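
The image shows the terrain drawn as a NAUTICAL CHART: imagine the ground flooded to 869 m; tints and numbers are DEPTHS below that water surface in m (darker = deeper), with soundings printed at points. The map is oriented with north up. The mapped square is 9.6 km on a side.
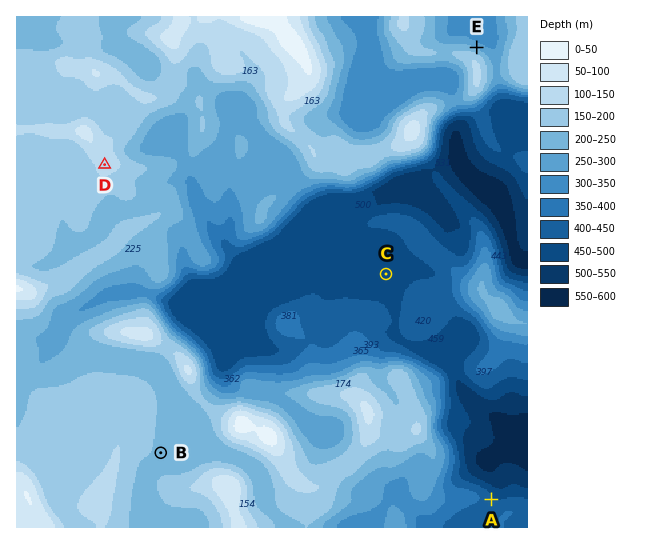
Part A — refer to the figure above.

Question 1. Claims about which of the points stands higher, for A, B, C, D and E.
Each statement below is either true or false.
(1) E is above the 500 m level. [true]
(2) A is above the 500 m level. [false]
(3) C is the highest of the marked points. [false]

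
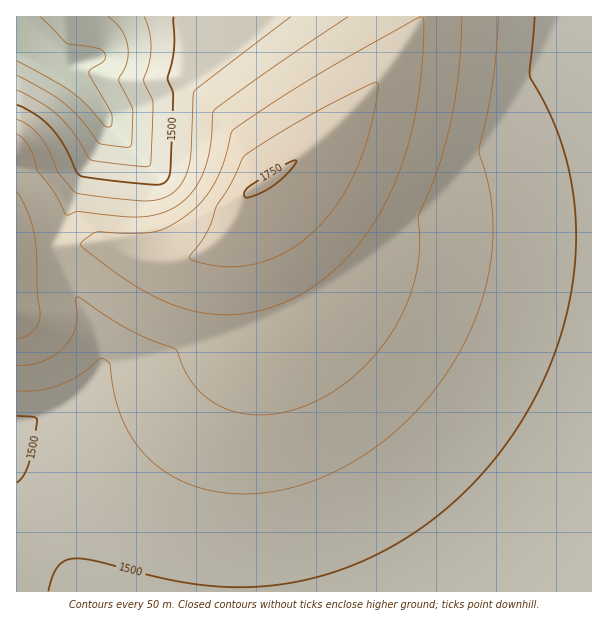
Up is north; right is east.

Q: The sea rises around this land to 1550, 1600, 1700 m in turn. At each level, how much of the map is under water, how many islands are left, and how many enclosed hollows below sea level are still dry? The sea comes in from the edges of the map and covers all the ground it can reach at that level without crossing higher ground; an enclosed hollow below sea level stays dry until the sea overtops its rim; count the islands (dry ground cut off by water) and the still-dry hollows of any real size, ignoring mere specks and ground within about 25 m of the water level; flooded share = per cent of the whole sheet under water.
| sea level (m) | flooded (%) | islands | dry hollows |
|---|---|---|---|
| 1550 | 50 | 0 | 0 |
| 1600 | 69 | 0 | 0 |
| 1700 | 95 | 1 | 0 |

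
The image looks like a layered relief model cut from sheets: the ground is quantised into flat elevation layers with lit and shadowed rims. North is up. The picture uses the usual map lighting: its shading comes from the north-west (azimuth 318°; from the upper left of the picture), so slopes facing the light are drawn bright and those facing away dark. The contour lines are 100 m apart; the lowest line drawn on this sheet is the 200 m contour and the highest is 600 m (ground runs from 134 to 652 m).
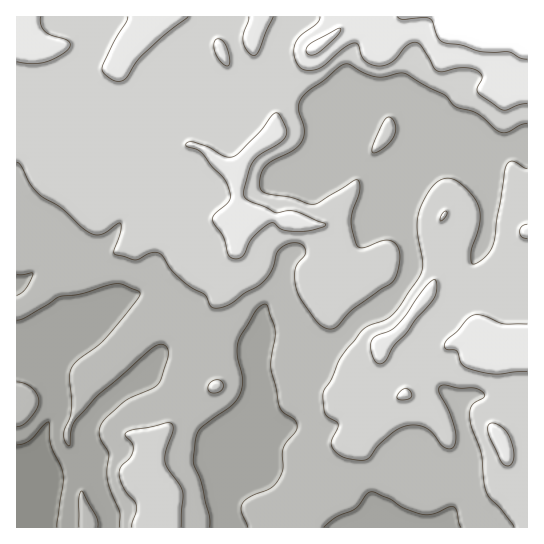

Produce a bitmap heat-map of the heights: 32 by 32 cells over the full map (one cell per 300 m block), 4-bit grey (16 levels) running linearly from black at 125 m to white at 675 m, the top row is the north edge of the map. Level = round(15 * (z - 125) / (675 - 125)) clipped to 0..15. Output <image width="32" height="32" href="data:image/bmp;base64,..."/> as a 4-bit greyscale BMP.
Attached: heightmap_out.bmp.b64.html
<image width="32" height="32" href="data:image/bmp;base64,Qk12AgAAAAAAAHYAAAAoAAAAIAAAACAAAAABAAQAAAAAAAACAAATCwAAEwsAABAAAAAAAAAAAAAAABEREQAiIiIAMzMzAERERABVVVUAZmZmAHd3dwCIiIgAmZmZAKqqqgC7u7sAzMzMAN3d3QDu7u4A////ABEkVFipdkNWZVVUREVFVngBJFRYmXVEVWZmVUVVVWeJARREeJl1Q0VWZ2VVZmVomhEURXmYZUM0Vnd2ZmZmaKoRJERol1RDNFZ3iHZnd2mqIjVFeIhlQzNFZ4mHd4d6uVM1RXd3ZUQzRWeJmIiHiqlkNVRWZ2ZlNFZoiaqZh4iIZDVlRVZndkRWeJmqqYd4iEM1dlRFZ3ZEV3eJqqmJmqoiJGdlRVZlRGd3iaqZqrzLIiJFd1VWZURWZni6mKq7u0MiI2d2ZmZUVmd3mqiaqqpUMyJGd3d3ZVaJh3eqiaqqVVVDNWZ3iHZnmph3i5iaqVVmZlZniJmYaJmZiHmoialVZnd3eJmaqXeJmZh4qIiaZmd3iIiZqqmHiZiIeKmHmmZ3eImZmqu6qqqXd3mph5pneIiJmqqsy6uql3d4qoeKd4iJiJmZmqmIeId3eJmHiXiJmZiIiJund3d3d3eId4iJmqqYiZmrqHd3d3d3d3d4iZqqmYmqqrqXd3d3d3d3d4mZmZmJmZmruXd3eHd3d3eIiImZiIiIiqh3d3d3d3iYiJmZmYiIiImod3d3d3iaupmZmqmIiImZmYd3d3eJq7uZmaq6mIiaqZmod5iJqqu8u6qau5mJqqqb25q7mrzN3bu6mby6maqqms3LzLvd7u66qZmsy6qqqqms3M3d3u7u"/>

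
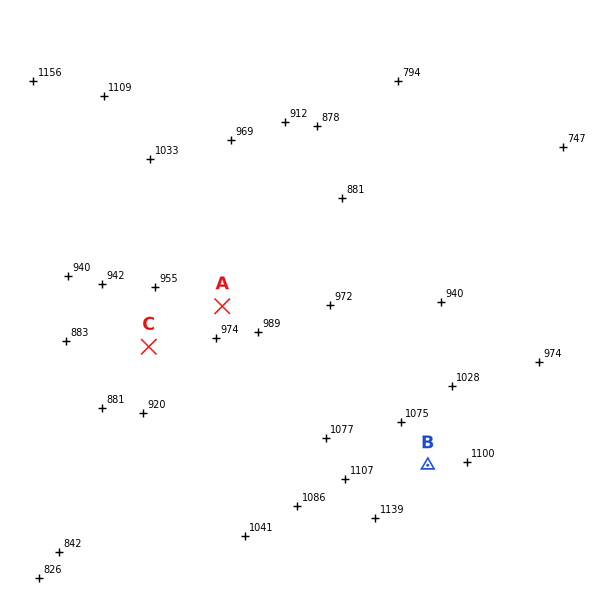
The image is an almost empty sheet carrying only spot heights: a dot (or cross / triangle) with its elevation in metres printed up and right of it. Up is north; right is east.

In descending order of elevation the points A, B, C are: B A C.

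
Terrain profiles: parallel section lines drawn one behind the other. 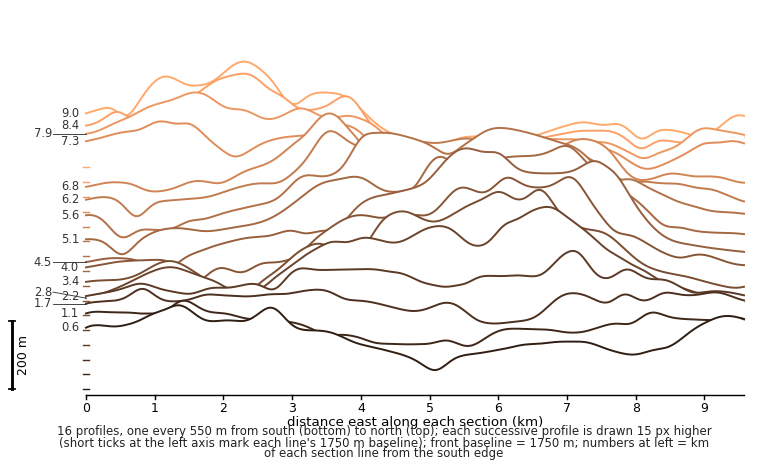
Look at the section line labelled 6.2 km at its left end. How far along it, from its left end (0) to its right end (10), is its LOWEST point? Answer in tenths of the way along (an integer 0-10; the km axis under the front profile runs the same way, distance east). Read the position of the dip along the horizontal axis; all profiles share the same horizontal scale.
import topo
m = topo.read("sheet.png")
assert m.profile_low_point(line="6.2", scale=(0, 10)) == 1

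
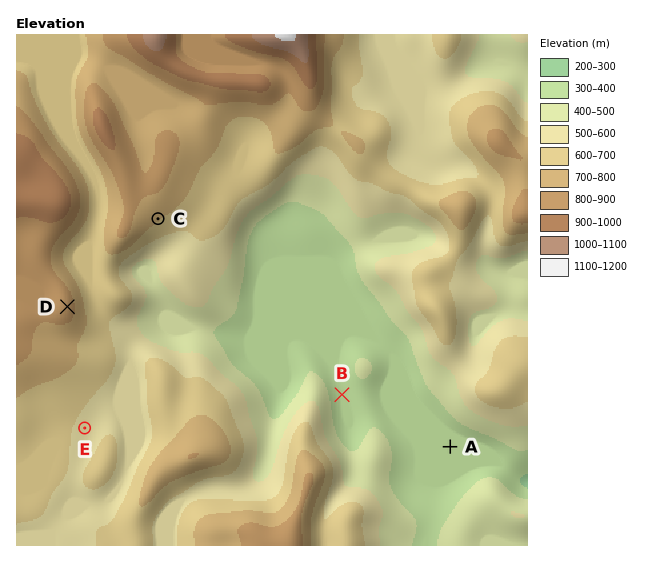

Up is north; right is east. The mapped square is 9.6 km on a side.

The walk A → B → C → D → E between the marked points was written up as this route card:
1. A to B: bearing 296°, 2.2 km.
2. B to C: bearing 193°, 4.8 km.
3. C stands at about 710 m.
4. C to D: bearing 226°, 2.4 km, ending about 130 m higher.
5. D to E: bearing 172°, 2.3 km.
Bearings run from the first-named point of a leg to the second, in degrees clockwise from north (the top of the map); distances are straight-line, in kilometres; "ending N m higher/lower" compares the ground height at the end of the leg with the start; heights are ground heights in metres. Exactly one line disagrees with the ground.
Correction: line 2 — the bearing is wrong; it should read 314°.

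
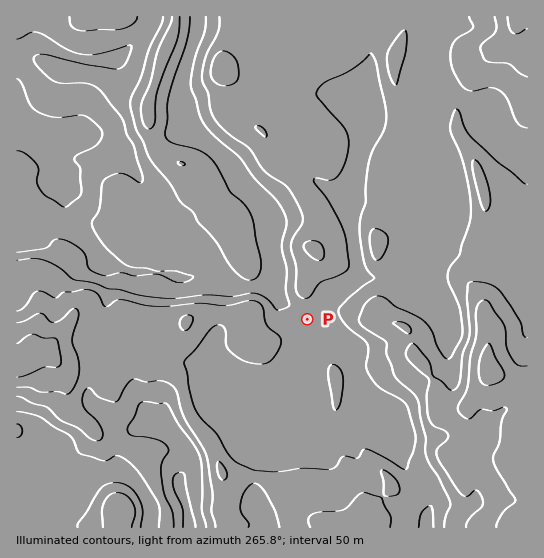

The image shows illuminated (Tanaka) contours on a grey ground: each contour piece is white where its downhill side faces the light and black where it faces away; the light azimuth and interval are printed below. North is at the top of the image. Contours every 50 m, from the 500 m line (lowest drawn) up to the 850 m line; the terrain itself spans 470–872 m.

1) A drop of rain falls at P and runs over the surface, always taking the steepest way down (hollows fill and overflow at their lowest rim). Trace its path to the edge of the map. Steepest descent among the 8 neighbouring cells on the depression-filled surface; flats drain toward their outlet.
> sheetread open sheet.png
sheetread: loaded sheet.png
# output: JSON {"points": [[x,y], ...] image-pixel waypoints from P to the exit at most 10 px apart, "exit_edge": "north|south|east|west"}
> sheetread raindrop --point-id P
{"points": [[307, 319], [306, 310], [295, 309], [285, 302], [274, 293], [263, 287], [253, 287], [242, 289], [231, 287], [221, 283], [210, 278], [199, 275], [189, 277], [178, 277], [167, 277], [157, 273], [146, 271], [135, 271], [125, 269], [114, 266], [107, 261], [97, 250], [87, 239], [78, 229], [70, 218], [66, 207], [66, 197], [62, 186], [61, 175], [55, 165], [53, 154], [53, 143], [49, 134], [38, 129], [27, 126], [17, 123]], "exit_edge": "west"}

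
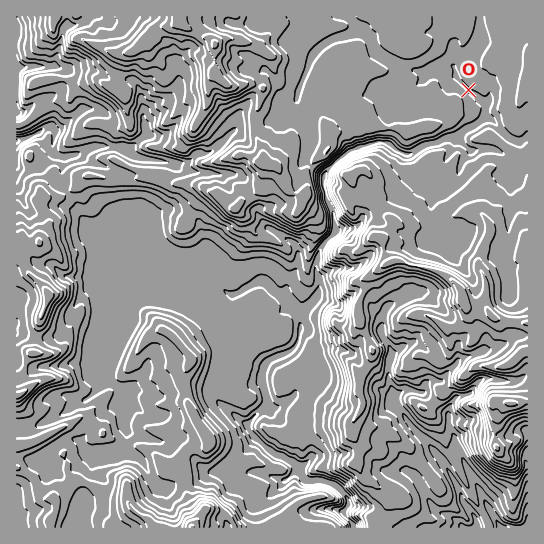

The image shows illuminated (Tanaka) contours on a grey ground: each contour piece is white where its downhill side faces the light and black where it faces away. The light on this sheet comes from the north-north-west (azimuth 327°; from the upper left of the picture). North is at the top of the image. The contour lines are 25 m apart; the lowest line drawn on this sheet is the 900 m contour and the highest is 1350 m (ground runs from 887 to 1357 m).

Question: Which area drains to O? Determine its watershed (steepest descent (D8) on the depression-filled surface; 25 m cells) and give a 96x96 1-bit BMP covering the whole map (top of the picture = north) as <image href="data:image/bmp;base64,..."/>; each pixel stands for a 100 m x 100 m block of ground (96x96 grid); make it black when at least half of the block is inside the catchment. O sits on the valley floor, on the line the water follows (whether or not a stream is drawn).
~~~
<image width="96" height="96" href="data:image/bmp;base64,Qk2+BAAAAAAAAD4AAAAoAAAAYAAAAGAAAAABAAEAAAAAAIAEAAATCwAAEwsAAAIAAAAAAAAA////AAAAAAAAAAAAAAAAAAAAAAAAAAAAAAAAAAAAAAAAAAAAAAAAAAAAAAAAAAAAAAAAAAAAAAAAAAAAAAAAAAAAAAAAAAAAAAAAAAAAAAAAAAAAAAAAAAAAAAAAAAAAAAAAAAAAAAAAAAAAAAAAAAAAAAAAAAAAAAAAAAAAAAAAAAAAAAAAAAAAAAAAAAAAAAAAAAAAAAAAAAAAAAAAAAAAAAAAAAAAAAAAAAAAAAAAAAAAAAAAAAAAAAAAAAAAAAAAAAAAAAAAAAAAAAAAAAAAAAAAAAAAAAAAAAAAAAAAAAAAAAAAAAAAAAAAAAAAAAAAAAAAAAAAAAAAAAAAAAAAAAAAAAAAAAAAAAAAAAAAAAAAAAAAAAAAAAAAAAAAAAAAAAAAAAAAAAAAAAAAAAAAAAAAAAAAAAAAAAAAAAAAAAAAAAAAAAAAAAAAAAAAAAAAAAAAAAAAAAAAAAAAAAAAAAAAAAAAAAAAAAAAAAAAAAAAAAAAAAAAAAAAAAAAAAAAAAAAAAAAAAAAAAAAAAAAAAAAAAAAAAAAAAAAAAAAAAAAAAAAAAAAAAAAAAAAAAAAAAAAAAAAAAAAAAAAAAAAAAAAAAAAAAAAAAAAAAAAAAAAAAAAAAAAAAAAAAAAAAAAAAAAAAAAAAAAAAAAAAAAAAAAAAAAAAAAAAAAAAAAAAAAAAAAAAAAAAAAAAAAAAAAAAAAAAAAAAAAAAAAAAAAAAAAAAAAAAAAAAAAAAAAAAAAAAAAAAAAAAAAAAAAAAAAAAAAAAAAAAAAAAAAAAAAAAAAAAAAAAAAAAAAAAAAAAAAAAAAAAAAAAAAAAAAAAAAAAAAAAAAAAAAAAAAAAAAAAAAAAAAAAAAAAAAAAAAAAAAAAAAAAAAAAAAAAAAAAAAAAAAAAAAAAAAAAAAAAAAAAAAAAAAAAAAAAAAAAAAAAAAAAAAAAAAAAAAAAAAAAAAAAAAAAAAAAAAAAAAAAAAAAAAAAAAAAAAAAAAAAAAAAAAAAAEAAAAAAAAAAAAAAAeAAAAAAAAAAAAAAA+AAAAAAAAAAAAAAA+AAAAAAAAAAAAAAA+AAAAAAAAAAAAAAB+AAAAAAAAAAAAAAH/AAAAAAAAAAAAAAP/gAAAAAAAAAAAAAP/wAAAAAAAAAAAAAP/4AAAAAAAAAAAAAf/4AAAAAAAAAAAAAf/4AAAAAAAAAAAAAf//ADgAAAAAAAAAAf////+AAAAAAAAAAf/////AAAAAAAAAAf/////gAAAAAAAAAf/////wAAAAAAAAAP/////wAAAAAAAAAP/////4AAAAAAAAAP/////8AAAAAAAAAP/////+AAAAAAAAf///////AAAAAAAA////////AAAAAAAB////////AAAAAAAB////////gAAAAAAB////////wAAAAAAB////////4AAAAAAB/////////8AAAAAB/////////8AAAAAB/////////8AAAAAP/////////8AAAAA//////////8AAAAB//////////8AAAAD//////////8="/>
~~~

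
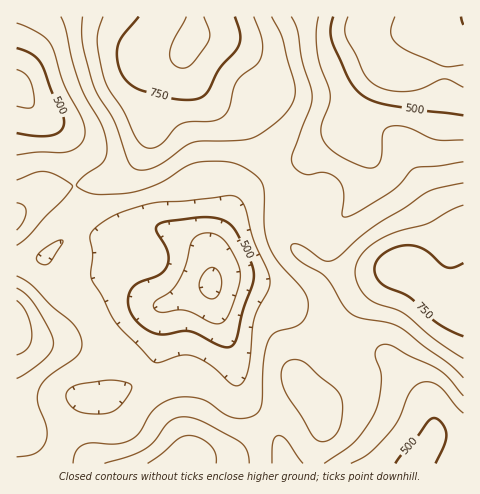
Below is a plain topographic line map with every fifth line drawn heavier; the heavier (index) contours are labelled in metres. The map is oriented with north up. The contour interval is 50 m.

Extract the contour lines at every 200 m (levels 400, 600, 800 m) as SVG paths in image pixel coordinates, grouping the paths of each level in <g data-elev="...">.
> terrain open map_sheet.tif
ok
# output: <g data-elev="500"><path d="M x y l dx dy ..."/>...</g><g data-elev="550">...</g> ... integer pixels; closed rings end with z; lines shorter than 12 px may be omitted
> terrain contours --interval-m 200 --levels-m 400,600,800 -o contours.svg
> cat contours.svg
<g data-elev="400"><path d="M208 298l-7-6-2-9 5-11 5-4 4-1 3 2 4 4 1 13-1 7-4 4-3 2z"/></g><g data-elev="600"><path d="M272 463l1-22 3-4 3-2 8 6 16 22"/><path d="M324 463l31-22 10-13 10-15 4-14 2-20 0-8-5-13-1-5 2-5 4-3 4-1 7 2 17 9 29 14 10 9 15 18"/><path d="M17 457l17-3 6-4 4-5 3-7 0-7-9-28 1-13 3-7 6-6 29-21 4-6 1-6-2-10-7-11-21-17-20-21-15-9"/><path d="M17 245l13-10 16-19 18-17 8-12 0-2-11-7-15-6-11 1-18 7"/><path d="M463 162l-49 6-4 4-11 13-9 7-35 22-7 3-5 0-1-3 2-22-6-12-5-5-7-2-17 2-5-1-8-5-4-7 0-8 18-46 2-11-1-9-9-28-4-29-7-14"/><path d="M61 17l5 12 6 30 7 23 6 15 17 28 5 20-1 10-3 7-20 14-5 6-2 4 7 4 11 4 32-1 14-3 18-6 28-17 10-4 29-1 18 5 14 9 6 10 1 43 6 20 9 14 25 28 3 7 1 7-2 10-5 8-7 4-18 5-7 8-6 22-1 42-2 6-4 4-10 4-11 0-10-3-16-12-8-4-15-2-13 1-11 5-8 6-14 23-7 6-15 6-26-1-8 1-8 7-3 12"/></g><g data-elev="800"><path d="M186 17l-13 24-3 12 0 6 3 4 8 5 6-1 5-3 16-23 2-9-6-15"/></g>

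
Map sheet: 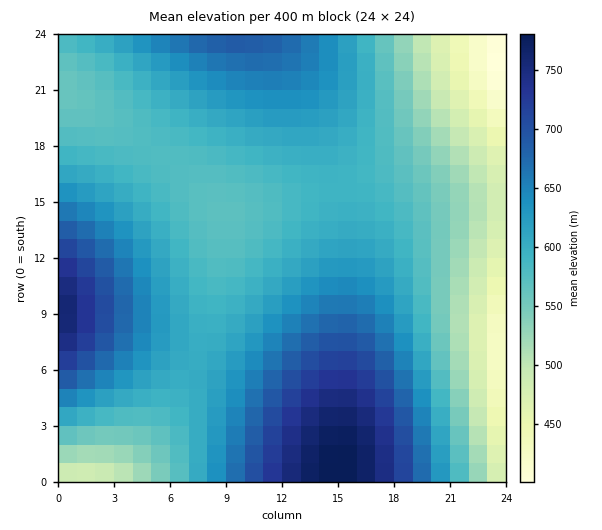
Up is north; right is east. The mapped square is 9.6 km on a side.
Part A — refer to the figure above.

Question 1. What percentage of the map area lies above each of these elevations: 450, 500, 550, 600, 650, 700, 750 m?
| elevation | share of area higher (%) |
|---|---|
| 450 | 97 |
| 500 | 90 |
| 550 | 82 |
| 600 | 50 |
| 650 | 24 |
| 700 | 11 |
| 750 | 4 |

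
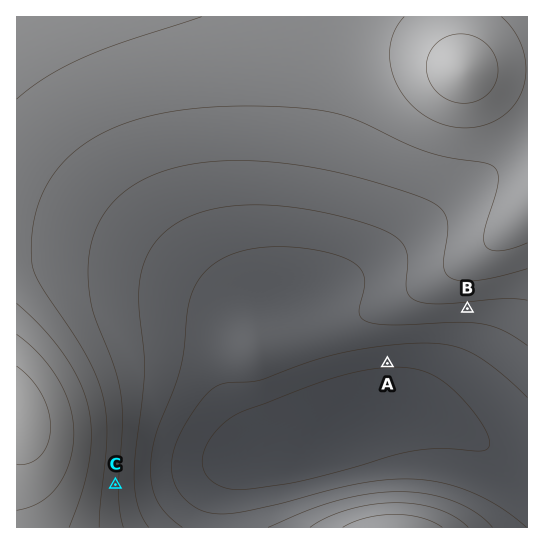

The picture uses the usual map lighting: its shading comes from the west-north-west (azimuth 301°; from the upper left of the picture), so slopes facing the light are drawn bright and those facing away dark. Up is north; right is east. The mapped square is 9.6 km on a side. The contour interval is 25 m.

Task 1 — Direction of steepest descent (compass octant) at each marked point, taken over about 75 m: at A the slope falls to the S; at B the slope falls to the S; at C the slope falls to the E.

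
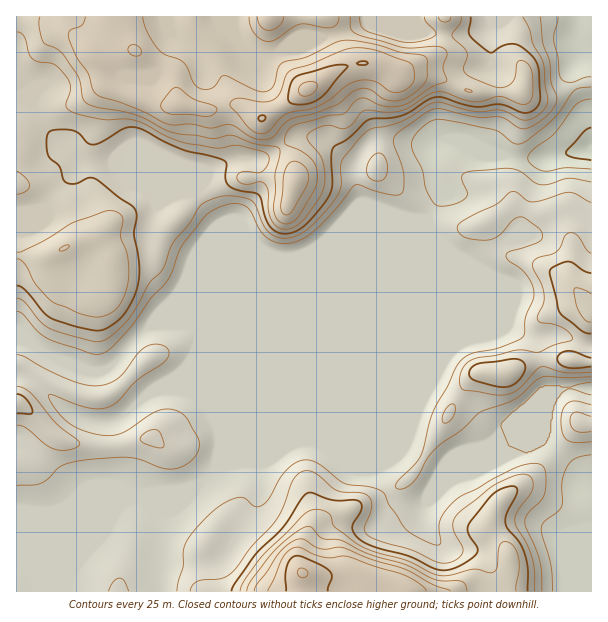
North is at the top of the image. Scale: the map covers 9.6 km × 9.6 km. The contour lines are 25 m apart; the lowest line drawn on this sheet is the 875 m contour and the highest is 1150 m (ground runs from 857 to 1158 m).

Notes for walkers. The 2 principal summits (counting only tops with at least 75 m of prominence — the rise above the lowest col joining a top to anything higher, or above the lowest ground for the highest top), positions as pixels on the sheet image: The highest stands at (308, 89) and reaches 1158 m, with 301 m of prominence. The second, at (302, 573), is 1153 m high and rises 223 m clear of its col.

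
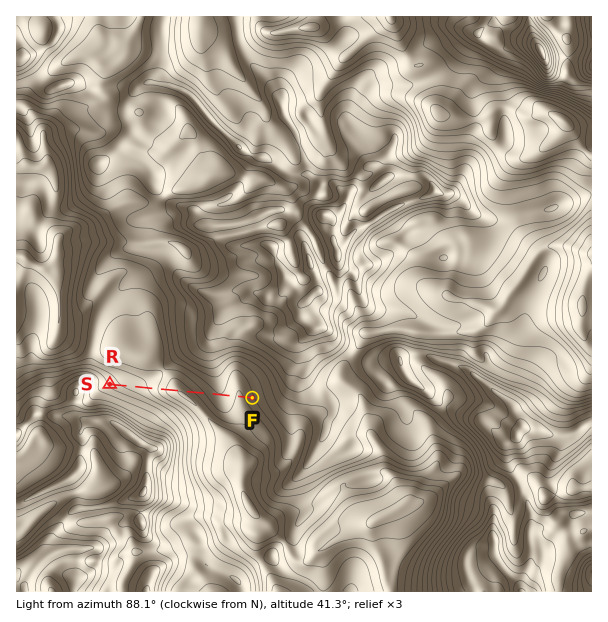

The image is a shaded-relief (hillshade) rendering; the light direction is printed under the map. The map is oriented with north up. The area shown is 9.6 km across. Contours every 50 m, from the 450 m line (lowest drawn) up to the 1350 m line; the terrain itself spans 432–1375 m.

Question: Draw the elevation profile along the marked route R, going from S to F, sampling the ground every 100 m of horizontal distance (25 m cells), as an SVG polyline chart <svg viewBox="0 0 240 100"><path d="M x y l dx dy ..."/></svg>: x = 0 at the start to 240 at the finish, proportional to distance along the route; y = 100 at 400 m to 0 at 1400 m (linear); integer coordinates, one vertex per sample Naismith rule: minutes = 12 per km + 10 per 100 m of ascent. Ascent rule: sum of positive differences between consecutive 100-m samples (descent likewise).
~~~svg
<svg viewBox="0 0 240 100"><path d="M0 56l10 2 10 2 10 1 10 1 10 1 10 1 10 3 10 3 11 4 10 3 10 2 10 1 10-2 10-3 10-3 10-2 10-3 10-2 10 0 10 2 10 3 10 1 10-2 9-3"/></svg>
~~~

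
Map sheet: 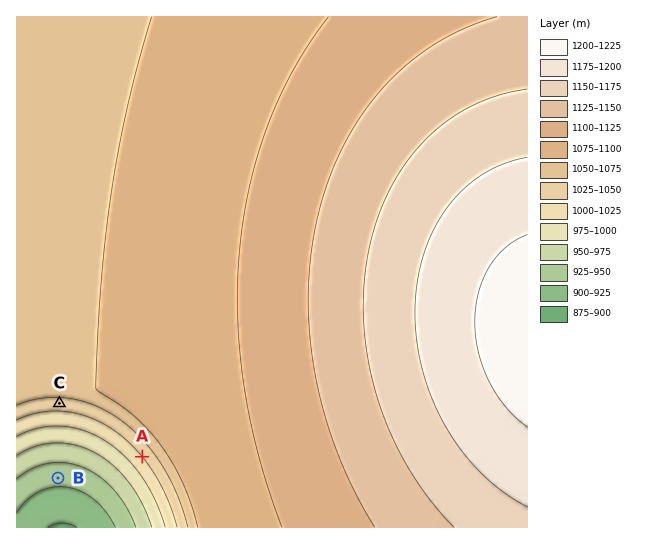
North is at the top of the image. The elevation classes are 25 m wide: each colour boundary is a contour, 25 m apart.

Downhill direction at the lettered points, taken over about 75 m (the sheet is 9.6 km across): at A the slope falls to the SW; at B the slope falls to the S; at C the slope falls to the S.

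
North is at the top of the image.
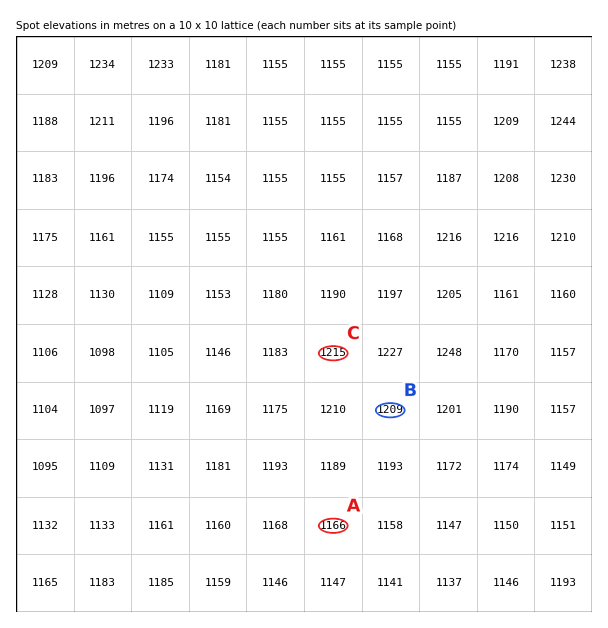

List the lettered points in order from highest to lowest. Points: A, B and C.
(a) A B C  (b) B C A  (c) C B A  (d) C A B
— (c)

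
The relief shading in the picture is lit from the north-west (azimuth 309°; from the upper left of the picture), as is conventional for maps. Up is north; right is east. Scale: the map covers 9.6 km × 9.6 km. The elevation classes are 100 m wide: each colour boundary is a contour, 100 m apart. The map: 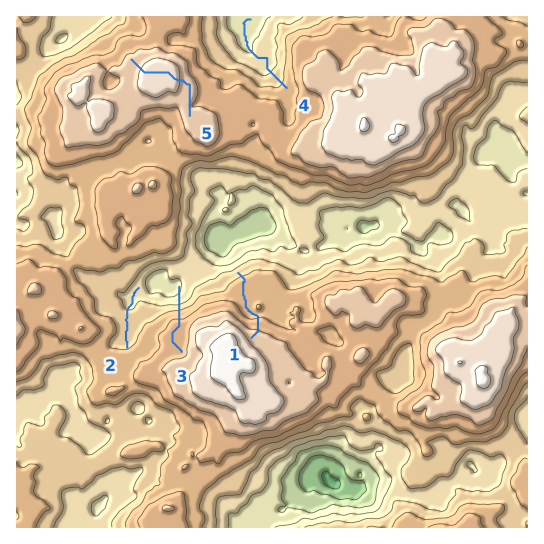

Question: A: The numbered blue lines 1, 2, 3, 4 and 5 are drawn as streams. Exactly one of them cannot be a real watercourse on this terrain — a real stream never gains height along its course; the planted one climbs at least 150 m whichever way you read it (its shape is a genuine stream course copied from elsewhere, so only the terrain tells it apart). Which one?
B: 5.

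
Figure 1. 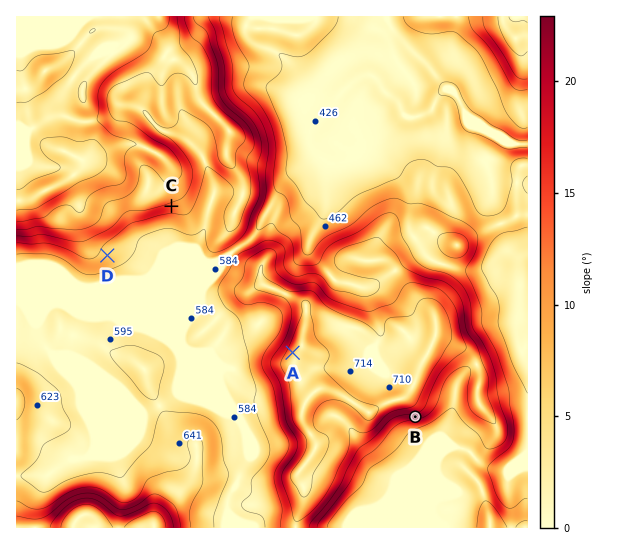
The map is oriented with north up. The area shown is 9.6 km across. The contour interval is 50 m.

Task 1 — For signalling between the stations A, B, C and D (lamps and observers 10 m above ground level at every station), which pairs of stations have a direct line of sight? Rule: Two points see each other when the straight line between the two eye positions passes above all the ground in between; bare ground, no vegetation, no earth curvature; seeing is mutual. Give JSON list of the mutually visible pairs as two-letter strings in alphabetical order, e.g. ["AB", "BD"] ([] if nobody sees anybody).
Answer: ["AC", "AD", "CD"]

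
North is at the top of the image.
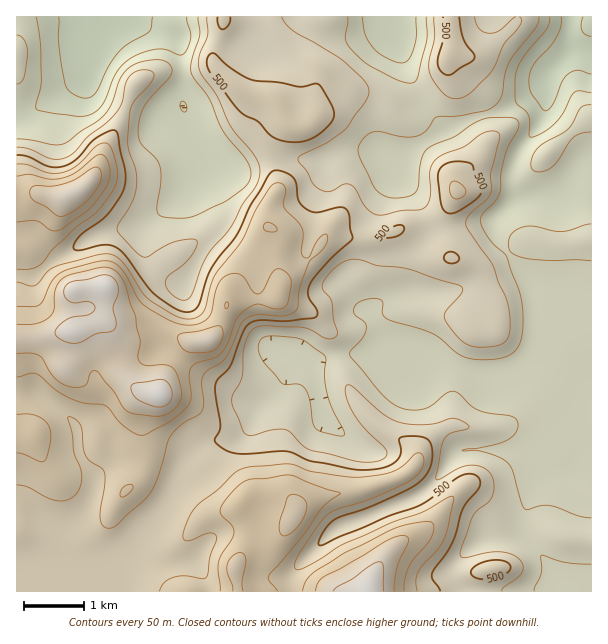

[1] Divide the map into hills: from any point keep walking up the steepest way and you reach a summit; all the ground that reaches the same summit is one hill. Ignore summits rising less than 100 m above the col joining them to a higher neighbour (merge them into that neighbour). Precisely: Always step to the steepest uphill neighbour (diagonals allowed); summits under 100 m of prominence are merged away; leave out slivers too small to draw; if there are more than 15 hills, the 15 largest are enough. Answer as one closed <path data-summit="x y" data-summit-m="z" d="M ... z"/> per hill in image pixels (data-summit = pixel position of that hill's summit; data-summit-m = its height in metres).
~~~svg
<path data-summit="368 591" data-summit-m="734" d="M591 16l-20 1-3 34-18 20-4 12-10 9-30 17-38 11-21 10-17-17-22-42-14-36-2-19-376 1 1 101 12-3 37-27 20-10 1-4 3 12 9 8 48 20 9 2 11 0 12-4 4-4 13 30 14 18 0 8 2-4 12 8 19 1 33-12 45 5 20-10 13-2 20 1 18 9 2 4-2 15-28 49-2 35-19 18 0 3 12 16 15 12 16 33 10 6-15 3-34 0-30 7-8 0-13-9-2 10-11 21-24 25-9 18-10 10-31 6-14 8-7 6-22 48-21 26-13 21-18 16 0 7-28-2-11-2-58 2 0 20 575-1z"/><path data-summit="159 395" data-summit-m="731" d="M362 150l-17 1-24 11-45-5-33 12-19-1-12-8-8 20 0 11 12 25 1 14-34 54-9-2-24-25-6-20 3-14-9 5-21 1-21 6-43 25-17 16-20 0 1 296 28 0 18-2 12 0 11 2 27 0 1-5 18-16 13-21 21-26 22-48 7-6 14-8 31-6 10-10 9-18 24-25 11-21 2-10 13 9 8 0 30-7 34 0 15-3-10-6-16-33-15-12-12-16 0-3 19-18 4-39 28-50 0-10-2-4-9-6z"/><path data-summit="69 195" data-summit-m="700" d="M87 74l-1 4-20 10-37 27-13 4 1 157 19 0 17-16 43-25 21-6 21-1 9-5 30-24 28-28 5-7 0-6-14-20-13-30-4 4-12 4-11 0-9-2-48-20-9-8z"/><path data-summit="450 54" data-summit-m="524" d="M570 16l-177 0-1 13 16 42 16 33 12 16 11 10 21-10 38-11 30-17 10-9 4-12 18-20z"/>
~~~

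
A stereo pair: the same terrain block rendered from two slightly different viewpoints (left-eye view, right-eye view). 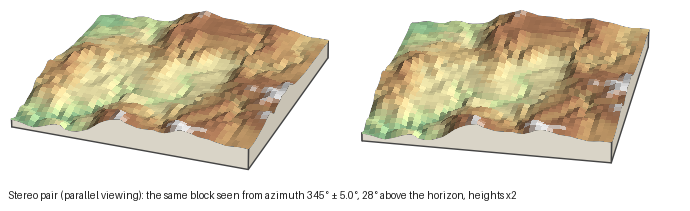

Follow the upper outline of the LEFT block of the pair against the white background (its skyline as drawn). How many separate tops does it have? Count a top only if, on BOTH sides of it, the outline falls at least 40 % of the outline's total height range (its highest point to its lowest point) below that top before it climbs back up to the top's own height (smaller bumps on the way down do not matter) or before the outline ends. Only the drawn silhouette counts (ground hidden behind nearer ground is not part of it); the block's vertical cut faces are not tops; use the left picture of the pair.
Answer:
0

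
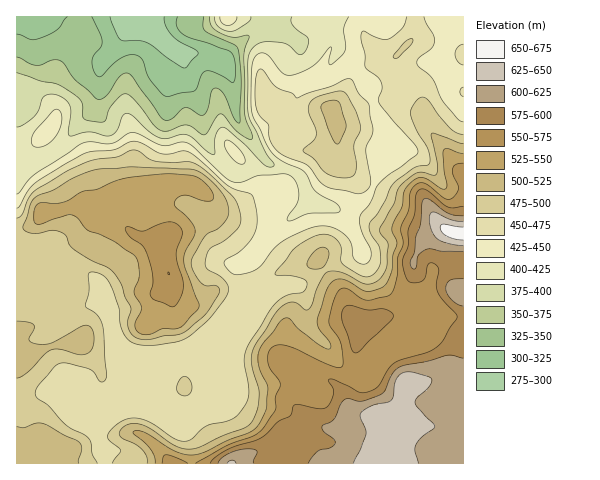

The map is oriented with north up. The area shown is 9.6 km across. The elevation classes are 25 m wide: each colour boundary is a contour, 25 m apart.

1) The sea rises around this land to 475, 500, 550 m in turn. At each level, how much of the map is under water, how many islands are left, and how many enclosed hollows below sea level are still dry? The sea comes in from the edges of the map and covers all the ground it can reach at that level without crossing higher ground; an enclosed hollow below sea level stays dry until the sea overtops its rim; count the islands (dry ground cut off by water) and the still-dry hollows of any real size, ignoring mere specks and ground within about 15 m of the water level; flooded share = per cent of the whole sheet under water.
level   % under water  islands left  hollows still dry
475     49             1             0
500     63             1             0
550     80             1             0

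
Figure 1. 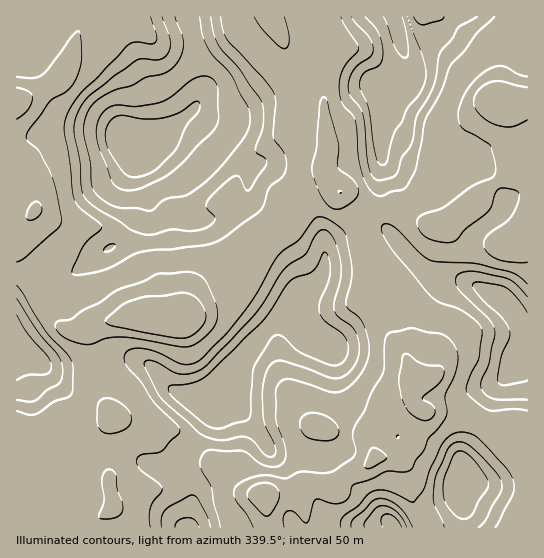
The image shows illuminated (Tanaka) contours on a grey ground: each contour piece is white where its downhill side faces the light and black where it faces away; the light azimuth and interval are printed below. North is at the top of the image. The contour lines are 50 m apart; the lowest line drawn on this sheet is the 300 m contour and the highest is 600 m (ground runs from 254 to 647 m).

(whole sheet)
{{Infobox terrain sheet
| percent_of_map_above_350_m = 96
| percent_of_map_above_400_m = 84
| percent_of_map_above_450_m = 73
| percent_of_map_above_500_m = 57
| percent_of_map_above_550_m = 18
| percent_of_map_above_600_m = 3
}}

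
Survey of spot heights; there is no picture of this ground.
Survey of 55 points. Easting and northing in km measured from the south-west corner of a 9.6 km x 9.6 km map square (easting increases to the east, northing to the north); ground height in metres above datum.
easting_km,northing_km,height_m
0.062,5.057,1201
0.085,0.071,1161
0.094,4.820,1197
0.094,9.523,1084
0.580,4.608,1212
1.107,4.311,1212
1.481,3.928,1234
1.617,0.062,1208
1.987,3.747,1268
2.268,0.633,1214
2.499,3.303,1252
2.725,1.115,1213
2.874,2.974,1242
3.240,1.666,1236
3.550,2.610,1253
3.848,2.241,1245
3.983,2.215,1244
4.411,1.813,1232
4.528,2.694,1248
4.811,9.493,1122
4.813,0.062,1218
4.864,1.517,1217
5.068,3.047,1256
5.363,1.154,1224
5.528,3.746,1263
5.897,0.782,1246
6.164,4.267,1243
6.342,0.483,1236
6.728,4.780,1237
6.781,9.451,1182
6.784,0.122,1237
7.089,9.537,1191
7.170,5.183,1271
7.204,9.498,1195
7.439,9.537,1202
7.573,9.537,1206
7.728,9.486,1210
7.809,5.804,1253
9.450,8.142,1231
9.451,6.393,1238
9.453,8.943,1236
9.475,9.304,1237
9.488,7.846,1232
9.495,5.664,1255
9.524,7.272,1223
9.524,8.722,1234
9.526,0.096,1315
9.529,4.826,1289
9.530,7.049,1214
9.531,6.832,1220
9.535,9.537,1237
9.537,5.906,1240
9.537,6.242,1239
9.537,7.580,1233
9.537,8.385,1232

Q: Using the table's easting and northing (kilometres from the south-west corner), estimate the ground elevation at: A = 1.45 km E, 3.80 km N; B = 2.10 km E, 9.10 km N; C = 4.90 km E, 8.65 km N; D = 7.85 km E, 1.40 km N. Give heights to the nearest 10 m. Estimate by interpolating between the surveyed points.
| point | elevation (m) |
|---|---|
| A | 1240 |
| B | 1110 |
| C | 1150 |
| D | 1270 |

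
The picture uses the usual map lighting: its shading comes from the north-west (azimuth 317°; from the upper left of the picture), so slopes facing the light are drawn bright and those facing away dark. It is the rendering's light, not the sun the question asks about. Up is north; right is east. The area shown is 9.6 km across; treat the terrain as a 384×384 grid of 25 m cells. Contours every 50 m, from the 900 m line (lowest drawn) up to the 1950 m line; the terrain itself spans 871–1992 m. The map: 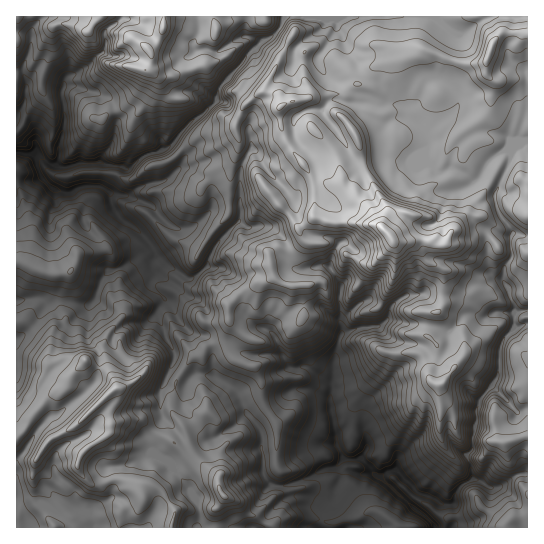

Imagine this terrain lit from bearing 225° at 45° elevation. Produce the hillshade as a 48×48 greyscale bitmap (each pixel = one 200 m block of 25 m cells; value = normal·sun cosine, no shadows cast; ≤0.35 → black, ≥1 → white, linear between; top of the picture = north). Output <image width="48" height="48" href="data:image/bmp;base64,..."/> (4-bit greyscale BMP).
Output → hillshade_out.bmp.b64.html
<image width="48" height="48" href="data:image/bmp;base64,Qk32BAAAAAAAAHYAAAAoAAAAMAAAADAAAAABAAQAAAAAAIAEAAATCwAAEwsAABAAAAAAAAAAAAAAABEREQAiIiIAMzMzAERERABVVVUAZmZmAHd3dwCIiIgAmZmZAKqqqgC7u7sAzMzMAN3d3QDu7u4A////AJu4d3m7qqpki8qZl0NGiJmrlQBNqt2XeKuoh4rLqpp1a8qYVVM2iJmZUAO6itx3eLuZibzKuolSa9xQEzNXiIh1EGqYu8c1e8yZnOyruHY0ndYAE3d3eIhSB5m9zXFpu9yZzsaJdUNIvKMBJ6h3ZmUyeZ3dymve2tyZ3WV3VEV6qmMAS7ZDV2VZus3e6q7ut9qZyneoZniqlkMjWoM2dWmsqs3u1L7tqMiZuomXZ4qoZmVEeoNGZqqbq93ulczrmWp5mpqVV5h3Z4dlaoRWZ7mbvd7ut3q4eHmHipmWRmWIeYZDi4VWaKmbzu7tojm3V4iIh5mGREaXiXQ1umVUWKmr3u3skRu2V3mZmGiWQzZ2iENJuEREWaqs3d3ccAtzi3mamIaXM0Z3hzN6tkVWaaq83MzbUDpHzJmpmJl2NCVohUestkZ2aavN3czINIZ6y7qpiZlxJRFYiJzMlEZ2eaze7dyWZ3Vqy7qYeGRCQwBJqby5ZEeZib3u3MuId2VLy6l2QwJEMQBKmKuZh4ypib7tmKmYd2Q6qahlIhVkEACZabu7ha2pd7yUKKqXd2VJZ6l1REVUERWWrMynWNyoU4uWeqqYl1VVWHdlVFZWM1d5yryHm7qXI73Ly8uqhmZleWd3ZXeHU0aKh8uJqqqWV63LvbmIZnd2i5mqmYiWMCeZi8mKqrupp5ysypiJd3iFnbzMumd1EViZq5Z5q7qYcay+6pvLl3dEvMzLp0VlNXia2VWbu4ZlMs3t7IvclmZZzKmHhjWHVnm92YzcqWZ2a+7t24vKd3eLvXZVd1aFR4vduby6qGi6ncy864qpqXeprVVFhSVRRp3biKiIZWrbmazu6mealkaFimVGczURSN2omJqGVY3Jq87/xCRWUyVkm2U2ZEMCjdmruqmJvO2ru83LUjRVQjZm3mQjQzI4zJrcu6qc7uqah5mGQyEBIVVJ3FMCMkRqqbzLuqqd7qapiJl2IAADNFVqqUEFmXaczcqaqaqt61i7mZhlADRWd3aJqkJsuZrMu7upmaq9xXrLmYZiBneIiIiKqRKJmZiZqrmaqqq8drzJiHZiV3iIiYiJiBWrq6vNu4V6uru6a8yniGd0eIiJmYiIh4rMzsztuXaKu8y4rdt4mHpkiIiJmYiIiGrbzuy82XnJq7y3zciKhZo0iIiJmZmIiGrbzducuYuaiLyYzLeIV7YWiHiJiZmIiazZvLl7uqu4moiKzbiXWXFHh4iZiJmYiN3Gq4Z7zMzKd2irzah3h0V4iImZiJqYiMyjmXis3dyoZaq5unZmRWiIiZmYiKupiKyUir3u7uuHd4p4eFRUNomImZmIib24d7yWnN7/7rdnmlaGZ3Z0WZiJmZmZq82VZ8uprO3cuoRGiGV2d4d2eYeJmZmqmaqFeJnKvuycu3RXd4dWdmh2d2iZmJmGVXmWmlrb3+i9yFZnipZWmml1VWmYd3ZDR5qHmnvM3qXKdXlWipZpy6ZBNXh2VWVFebpmd4q725qVR5lVeYec2WESRXZlVWZnmrhERA=="/>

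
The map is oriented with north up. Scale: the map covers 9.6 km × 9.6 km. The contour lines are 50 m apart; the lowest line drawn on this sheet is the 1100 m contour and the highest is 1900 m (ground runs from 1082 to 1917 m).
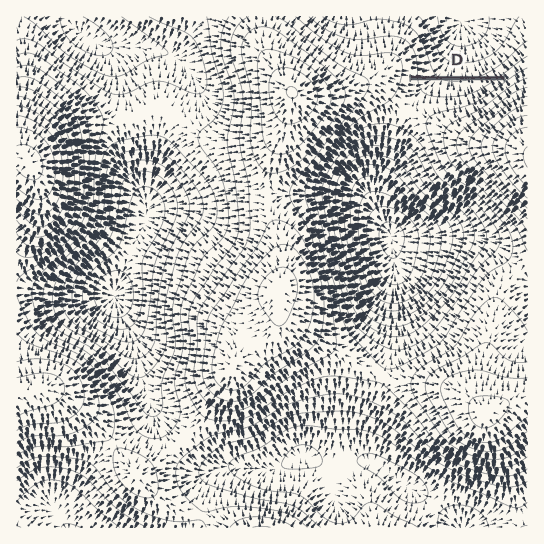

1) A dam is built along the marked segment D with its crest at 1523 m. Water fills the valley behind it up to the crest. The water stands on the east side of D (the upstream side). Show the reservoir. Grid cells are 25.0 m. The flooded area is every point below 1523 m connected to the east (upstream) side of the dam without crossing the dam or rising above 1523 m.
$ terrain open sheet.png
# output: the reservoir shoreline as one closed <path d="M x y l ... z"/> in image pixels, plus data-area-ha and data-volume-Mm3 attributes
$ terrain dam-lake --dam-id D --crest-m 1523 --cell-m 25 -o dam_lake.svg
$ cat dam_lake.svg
<path d="M499 80l-88 0-2 3 0 10 2 5 7 6 39-1 1-2 11-1 12-5 17-12 1-3z" data-area-ha="59" data-volume-Mm3="18.22"/>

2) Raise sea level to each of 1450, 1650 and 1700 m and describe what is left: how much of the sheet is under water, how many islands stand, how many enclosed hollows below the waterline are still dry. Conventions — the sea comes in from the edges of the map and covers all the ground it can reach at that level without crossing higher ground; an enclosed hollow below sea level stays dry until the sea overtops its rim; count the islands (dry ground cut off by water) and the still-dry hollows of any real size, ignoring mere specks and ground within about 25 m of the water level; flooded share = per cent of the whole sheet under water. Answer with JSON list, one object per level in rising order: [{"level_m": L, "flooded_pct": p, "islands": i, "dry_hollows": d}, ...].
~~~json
[{"level_m": 1450, "flooded_pct": 18, "islands": 0, "dry_hollows": 2}, {"level_m": 1650, "flooded_pct": 81, "islands": 2, "dry_hollows": 0}, {"level_m": 1700, "flooded_pct": 88, "islands": 2, "dry_hollows": 0}]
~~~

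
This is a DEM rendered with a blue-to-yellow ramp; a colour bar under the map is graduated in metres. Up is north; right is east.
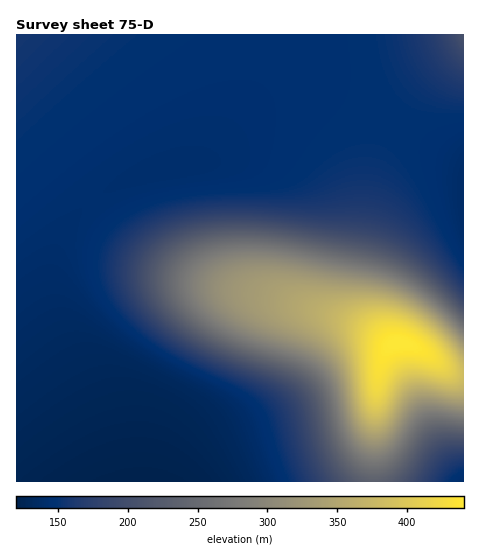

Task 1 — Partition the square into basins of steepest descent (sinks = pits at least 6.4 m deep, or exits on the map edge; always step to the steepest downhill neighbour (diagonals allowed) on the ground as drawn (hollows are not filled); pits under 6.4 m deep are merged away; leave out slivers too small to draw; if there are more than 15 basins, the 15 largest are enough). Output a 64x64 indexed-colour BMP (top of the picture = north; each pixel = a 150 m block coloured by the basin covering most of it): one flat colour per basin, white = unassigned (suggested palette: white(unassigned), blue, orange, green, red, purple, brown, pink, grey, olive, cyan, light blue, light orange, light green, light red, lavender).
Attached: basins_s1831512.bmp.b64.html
<image width="64" height="64" href="data:image/bmp;base64,Qk12CAAAAAAAAHYAAAAoAAAAQAAAAEAAAAABAAQAAAAAAAAIAAATCwAAEwsAABAAAAAAAAAA////ALR3HwAOf/8ALKAsACgn1gC9Z5QAS1aMAMJ34wB/f38AIr28AM++FwDox64AeLv/AIrfmACWmP8A1bDFABERERERERERERERERERERERERERERERERETMzMzMzMzERERERERERERERERERERERERERERERERERMzMzMzMzMREREREREREREREREREREREREREREREREREzMzMzMzMxERERERERERERERERERERERERERERERERETMzMzMzMzERERERERERERERERERERERERERERERERERMzMzMzMzMREREREREREREREREREREREREREREREREREzMzMzMzMxERERERERERERERERERERERERERERERERETMzMzMzMzERERERERERERERERERERERERERERERERERMzMzMzMzMREREREREREREREREREREREREREREREREREzMzMzMzMxERERERERERERERERERERERERERERERERETMzMzMzMzERERERERERERERERERERERERERERERERERMzMzMzMzMREREREREREREREREREREREREREREREREREzMzMzMzMxERERERERERERERERERERERERERERERERERMzMzMzMzEREREREREREREREREREREREREREREREREREzMzMzMzMRERERERERERERERERERERERERERERERERETMzMzMzMxERERERERERERERERERERERERERERERERERMzMzMzMyEREREREREREREREREREREREREREREREREREzMzMzMiIRERERERERERERERERERERERERERERERERETMzMzMiIhEREREREREREREREREREREREREREREREREREzMzIiIiERERERERERERERERERERERERERERERERERERMzIiIiIRERERERERERERERERERERERERERERERERERIiIiIiIhERERERERERERERERERERERERERERERERERIiIiIiIiERERERERERERERERERERERERERERERERERIiIiIiIiIRERERERERERERERERERERERERERERERERIiIiIiIiIhERERERERERERERERERERERERERERERERIiIiIiIiIiEREREREREREREREREREREREREREREREREiIiIiIiIiIREREREREREREREREREREREREREREREREiIiIiIiIiIhERERERERERERERERERERERERERERERESIiIiIiIiIiERERERERERERERERERERERERERERERERIiIiIiIiIiIRERERERERERERERERERERERERERERERESIiIiIiIiIhERERERERERERERERERERERERERERERERIiIiIiIiIiEREREREREREREREREREREREREREREREREiIiIiIiIiIRERERERERERERERERERERERERERERERESIiIiIiIiIhERERERERERERERERERERERERERERERERIiIiIiIiIiERERERERERERERERERERERERERERERERESIiIiIiIiIRERERERERERERERERERERERERERERERERIiIiIiIiIhEREREREREREREREREREREREREREREREREiIiIiIiIiERERERERERERERERERERERERERERERERESIiIiIiIiIRERERERERERERERERERERERERERERERERIiIiIiIiIhEREREREREREREREREREREREREREREREREiIiIiIiIiERERERERERERERERERERERERERERERERESIiIiIiIiIREREREREREREREREREREREREREREREREREiIiIiIiIhERERERERERERERERERERERERERERERERESIiIiIiIiERERERERERERERERERERERERERERERERERIiIiIiIiIREREREREREREREREREREREREREREREREREiIiIiIiIhERERERERERERERERERERERERERERERERESIiIiIiIiEREREREREREREREREREREREREREREREREREiIiIiIiIRERERERERERERERERERERERERERERERERESIiIiIiIhERERERERERERERERERERERERERERERERERIiIiIiIiERERERERERERERERERERERERERERERERERESIiIiIiIRERERERERERERERERERERERERERERERERERIiIiIiIhERERERERERERERERERERERERERERERERERESIiIiIiERERERERERERERERERERERERERERERERERERIiIiIiIRERERERERERERERERERERERERERERERERERESIiIiIhEREREREREREREREREREREREREREREREREREREiIiIiERERERERERERERERERERERERERERERERERERERIiIiIREREREREREREREREREREREREREREREREREREREiIiIhERERERERERERERERERERERERERERERERERERERIiIiERERERERERERERERERERERERERERERERERERERERIiIRERERERERERERERERERERERERERERERERERERERESIhEREREREREREREREREREREREREREREREREREREREREiERERERERERERERERERERERERERERERERERERERERERIRERERERERERERERERERERERERERERERERERERERERERERERERERERERERERERERERERERERERERERERERERER"/>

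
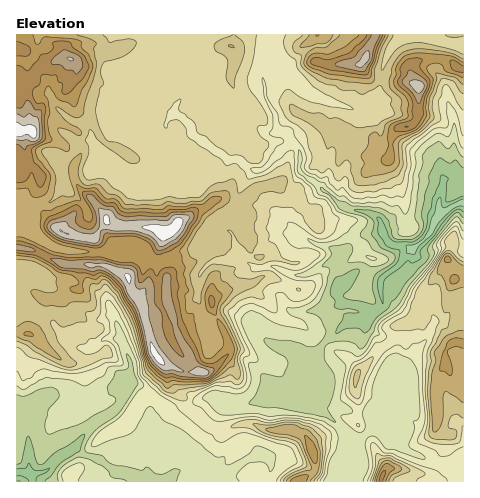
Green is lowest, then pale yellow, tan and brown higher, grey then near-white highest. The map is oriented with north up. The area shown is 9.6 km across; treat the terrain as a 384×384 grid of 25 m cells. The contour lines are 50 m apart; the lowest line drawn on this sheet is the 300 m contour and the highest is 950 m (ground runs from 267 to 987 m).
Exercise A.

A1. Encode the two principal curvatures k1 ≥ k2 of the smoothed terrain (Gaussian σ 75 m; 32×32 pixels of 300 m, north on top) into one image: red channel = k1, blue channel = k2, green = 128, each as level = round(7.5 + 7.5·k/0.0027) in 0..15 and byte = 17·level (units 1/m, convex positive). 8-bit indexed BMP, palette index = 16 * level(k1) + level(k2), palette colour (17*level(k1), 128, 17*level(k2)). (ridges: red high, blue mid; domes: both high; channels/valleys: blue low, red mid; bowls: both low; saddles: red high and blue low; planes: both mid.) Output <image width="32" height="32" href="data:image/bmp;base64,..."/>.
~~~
<image width="32" height="32" href="data:image/bmp;base64,Qk02CAAAAAAAADYEAAAoAAAAIAAAACAAAAABAAgAAAAAAAAEAAATCwAAEwsAAAABAAAAAAAAAIAAABGAAAAigAAAM4AAAESAAABVgAAAZoAAAHeAAACIgAAAmYAAAKqAAAC7gAAAzIAAAN2AAADugAAA/4AAAACAEQARgBEAIoARADOAEQBEgBEAVYARAGaAEQB3gBEAiIARAJmAEQCqgBEAu4ARAMyAEQDdgBEA7oARAP+AEQAAgCIAEYAiACKAIgAzgCIARIAiAFWAIgBmgCIAd4AiAIiAIgCZgCIAqoAiALuAIgDMgCIA3YAiAO6AIgD/gCIAAIAzABGAMwAigDMAM4AzAESAMwBVgDMAZoAzAHeAMwCIgDMAmYAzAKqAMwC7gDMAzIAzAN2AMwDugDMA/4AzAACARAARgEQAIoBEADOARABEgEQAVYBEAGaARAB3gEQAiIBEAJmARACqgEQAu4BEAMyARADdgEQA7oBEAP+ARAAAgFUAEYBVACKAVQAzgFUARIBVAFWAVQBmgFUAd4BVAIiAVQCZgFUAqoBVALuAVQDMgFUA3YBVAO6AVQD/gFUAAIBmABGAZgAigGYAM4BmAESAZgBVgGYAZoBmAHeAZgCIgGYAmYBmAKqAZgC7gGYAzIBmAN2AZgDugGYA/4BmAACAdwARgHcAIoB3ADOAdwBEgHcAVYB3AGaAdwB3gHcAiIB3AJmAdwCqgHcAu4B3AMyAdwDdgHcA7oB3AP+AdwAAgIgAEYCIACKAiAAzgIgARICIAFWAiABmgIgAd4CIAIiAiACZgIgAqoCIALuAiADMgIgA3YCIAO6AiAD/gIgAAICZABGAmQAigJkAM4CZAESAmQBVgJkAZoCZAHeAmQCIgJkAmYCZAKqAmQC7gJkAzICZAN2AmQDugJkA/4CZAACAqgARgKoAIoCqADOAqgBEgKoAVYCqAGaAqgB3gKoAiICqAJmAqgCqgKoAu4CqAMyAqgDdgKoA7oCqAP+AqgAAgLsAEYC7ACKAuwAzgLsARIC7AFWAuwBmgLsAd4C7AIiAuwCZgLsAqoC7ALuAuwDMgLsA3YC7AO6AuwD/gLsAAIDMABGAzAAigMwAM4DMAESAzABVgMwAZoDMAHeAzACIgMwAmYDMAKqAzAC7gMwAzIDMAN2AzADugMwA/4DMAACA3QARgN0AIoDdADOA3QBEgN0AVYDdAGaA3QB3gN0AiIDdAJmA3QCqgN0Au4DdAMyA3QDdgN0A7oDdAP+A3QAAgO4AEYDuACKA7gAzgO4ARIDuAFWA7gBmgO4Ad4DuAIiA7gCZgO4AqoDuALuA7gDMgO4A3YDuAO6A7gD/gO4AAID/ABGA/wAigP8AM4D/AESA/wBVgP8AZoD/AHeA/wCIgP8AmYD/AKqA/wC7gP8AzID/AN2A/wDugP8A/4D/AJKDk9mXl4aGhnaHh4d3h4eIh6Pn99Ryh4S19rPGt5aGpqiTk8eThYeHh4h3d3eHh4aHdmOB93KFdaP4tYNyloaml5eFgsiXh4iHh3eHh5eGdnSDY8X4lIWE53KDpJWVhZaHmIeEpMiXh4eHd4eXp7aU9vj397e2grSkhneE58e2hoaYl5iEgsaXdoeGl7eVtua1hKaVlJK2x3V3h4TFx4SGdYeHmKingtiGhZW1hXRzgnSFhIR1hpTFhYeHc9a2lpZ1dYWGhoZ1lKK1pZKBcpWlhneHh4eFtviEh4eC16Wnp4d1hJSGhnSBpsfG9/q01rV1h4eHd3aU+ISHd3O3t5aWlKb418em1XDH+bW1pPbVcqaXh4eGh6TW5nR2hJbIhmS314aEg+mQgviVhcdjhfm0hYZ2hoS3p3PXxpaElciW18iGhoenpHCF93SnlnW2x3N1hoaXqIOGhZS2mIeCp6aGlXWHh6aVcZb2dbeGhOaEZHWnt6eXl4WFksnXuJWEloeGl5eGt3F057aVp3TExXRllreDlIOGhpWTcoTHhZeWh6eWp7iVYJb3prWWlMXHtqamdKfKqISWuKaUc8imlYWHdnSCo5Ry99W1xpd0lKeGpsjHs5LXlHWWpJOVlPamyHNz1fj3+PbFtISTtqaTlJWDopHFx5ODpoXHxZKEhPjE9/bBgHCggHSFg8Sjc6anhZenp4an1pN0t7eloXGU5ZKUgLL49/iSg4Ol+ciEc5eVqJd2dXK1p5alhYDXxpDI5oeT+Nh0cfj29+jG+sdzdZeohoeFprmox8ikg7fIkILlhpSElsTD6IR2hoWm5vWVlaeGdoenqLaAkIKWtpeGgLB1ppNzs/l0lHR0hHRzlNilp5eHp7eToJWpl5a3h4ajxqbHpoPUg5V1d4eHh3eFhZeUt7i3o4CmlbmYl7eGh4OXp8aElMZ1hYWWh4eHh5enloKBlNegyaaVl6e5uJaGhoWlcWOVtoSHp6eHiIeXpoOlt6iCxIGnh5eXl7imZGWGpbbpxJWlhZeHh4eHh4aFl5eHl7WCpoaHl5anxbOEdJW0uNlzlqWWdoeHh4aXhYiHh4eWk4WWt6eYhoW1+PilxrOWx5OEt4Z2h4eHh4aHh4eHl6iCyLeXhYWFdXRz9qaEpKaEkrindnaHh4iHhoeHh5eXhJandnSFhoZ1dXT2lXKmp6Z0p6eFhoeHh4eHhoiGp3Z1l4eEhYWFhbSj2PrXYKWGpqaXyKZ0hoiHh4iHh3a3h4aHdbTY5+f5o4G4xoG0+KaVlti3lKW3hYeHh4eGhreXhoaFs9eVlsfncKW419aTpnWkpJOVhZamhnd3h4amt5aHhpampYR1dPaihISEg4U="/>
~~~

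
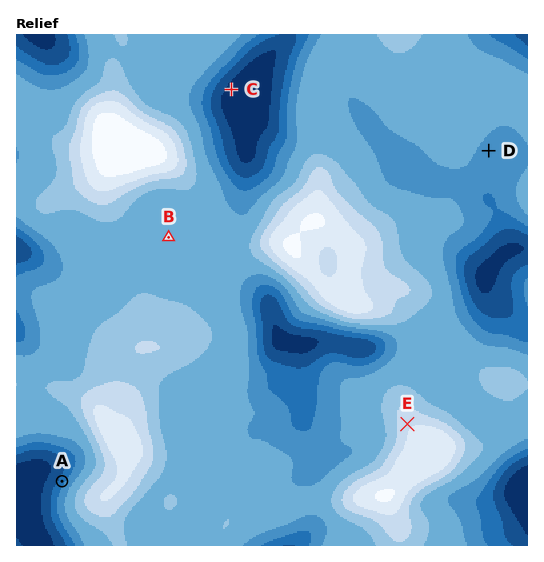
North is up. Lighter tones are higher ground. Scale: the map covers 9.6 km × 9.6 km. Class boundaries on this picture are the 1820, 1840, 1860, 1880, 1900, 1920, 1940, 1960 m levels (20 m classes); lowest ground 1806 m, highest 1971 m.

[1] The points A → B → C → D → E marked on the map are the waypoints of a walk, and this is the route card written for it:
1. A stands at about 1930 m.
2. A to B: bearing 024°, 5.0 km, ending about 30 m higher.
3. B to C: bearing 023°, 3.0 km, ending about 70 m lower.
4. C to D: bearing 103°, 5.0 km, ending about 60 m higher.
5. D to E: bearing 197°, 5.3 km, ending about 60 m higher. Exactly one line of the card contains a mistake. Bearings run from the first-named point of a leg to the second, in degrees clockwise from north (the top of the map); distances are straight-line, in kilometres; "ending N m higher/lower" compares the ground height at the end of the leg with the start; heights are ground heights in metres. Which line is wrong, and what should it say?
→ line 1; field height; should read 1850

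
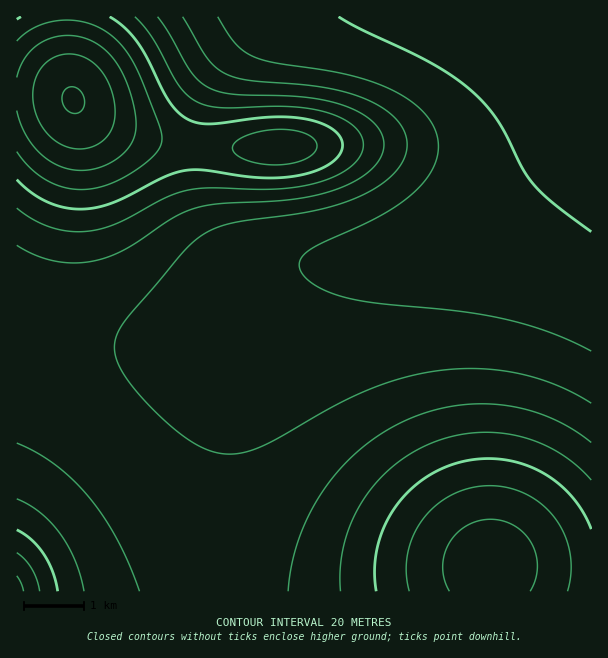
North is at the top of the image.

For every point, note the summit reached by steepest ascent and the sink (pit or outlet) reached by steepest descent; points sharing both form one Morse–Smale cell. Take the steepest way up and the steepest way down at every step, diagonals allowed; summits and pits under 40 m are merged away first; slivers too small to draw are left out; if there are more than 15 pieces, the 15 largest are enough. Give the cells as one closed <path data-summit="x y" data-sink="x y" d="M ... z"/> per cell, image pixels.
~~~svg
<path data-summit="74 101" data-sink="573 17" d="M591 16l-574 0-1 310 41 12 32 6 55 2 29-4 25-8 29-14 31-20 24-20 20-10 96-23 51-18 37-18 32-19 28-23 46-47z"/><path data-summit="491 566" data-sink="573 17" d="M591 122l-45 47-28 23-32 19-37 18-51 18-75 18-17 9-20 22-20 28-19 36-13 36-8 29-9 70 2 97 373-1z"/><path data-summit="17 591" data-sink="573 17" d="M326 264l-24 6-15 7-60 43-29 14-25 8-29 4-40 0-33-4-30-8-20-8-5 1 1 265 201-1 0-117 6-42 10-36 22-54 26-40 24-28z"/>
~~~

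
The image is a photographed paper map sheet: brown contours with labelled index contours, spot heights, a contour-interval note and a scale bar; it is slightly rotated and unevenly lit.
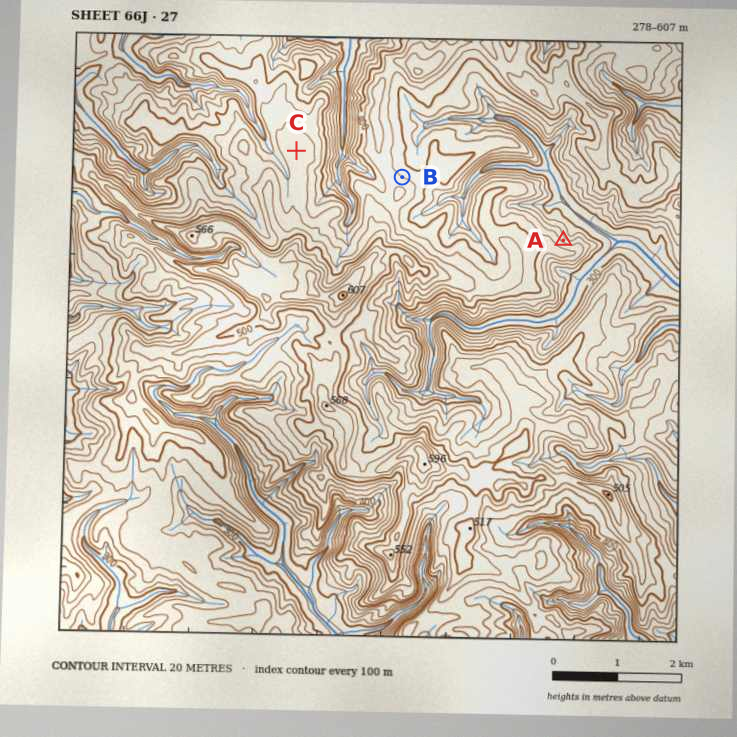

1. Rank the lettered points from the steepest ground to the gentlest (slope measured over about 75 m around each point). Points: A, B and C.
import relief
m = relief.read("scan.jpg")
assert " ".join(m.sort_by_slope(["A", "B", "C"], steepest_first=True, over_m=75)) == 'A B C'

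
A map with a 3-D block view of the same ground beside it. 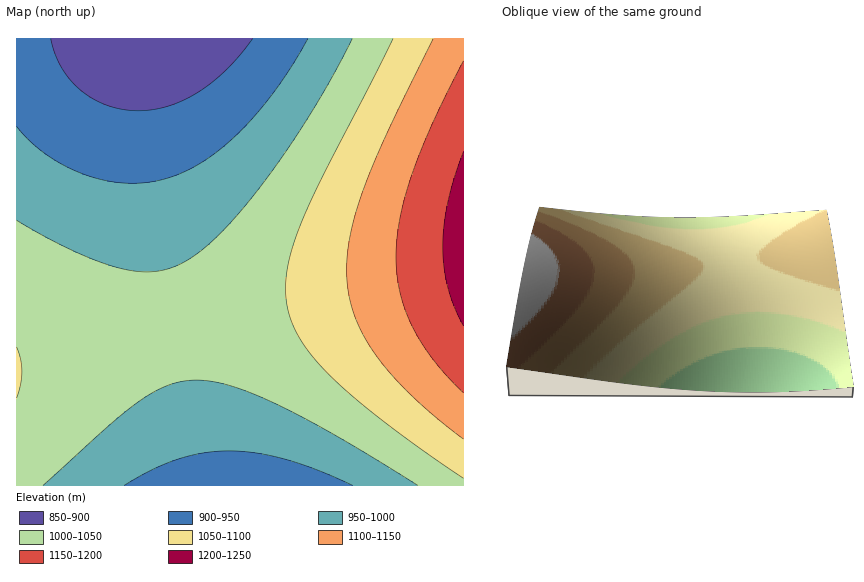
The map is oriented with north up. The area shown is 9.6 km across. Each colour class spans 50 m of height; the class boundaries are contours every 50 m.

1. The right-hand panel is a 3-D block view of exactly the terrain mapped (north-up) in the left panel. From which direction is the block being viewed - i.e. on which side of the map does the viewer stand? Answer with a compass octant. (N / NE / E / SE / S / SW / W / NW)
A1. N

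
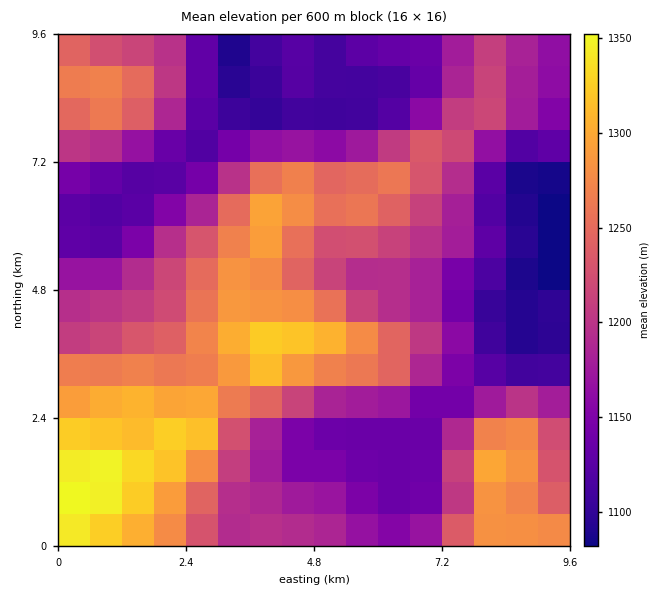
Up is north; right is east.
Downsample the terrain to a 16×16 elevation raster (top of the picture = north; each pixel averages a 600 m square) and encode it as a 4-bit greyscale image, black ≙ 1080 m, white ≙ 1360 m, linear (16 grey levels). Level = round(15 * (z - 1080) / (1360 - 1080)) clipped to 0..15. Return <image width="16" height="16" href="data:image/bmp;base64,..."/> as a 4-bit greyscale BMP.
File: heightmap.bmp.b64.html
<image width="16" height="16" href="data:image/bmp;base64,Qk32AAAAAAAAAHYAAAAoAAAAEAAAABAAAAABAAQAAAAAAIAAAAATCwAAEwsAABAAAAAAAAAAAAAAABEREQAiIiIAMzMzAERERABVVVUAZmZmAHd3dwCIiIgAmZmZAKqqqgC7u7sAzMzMAN3d3QDu7u4A////AO3LhmZlRYu7/tuWZVQze6nu3bdUQzN8uN3N2FQzM2qovMzKl2VTNWWqqqvbqpZCIneJrN3Ll0IRZniru5dmMRFVZ5u5dmVCEDJGirmIdlMQIiRpy5qXUhAzIjaamahiAHZTI0VFeHUjmpYhEiIkd1SqlzESIiNnVJh2MSIjM1dl"/>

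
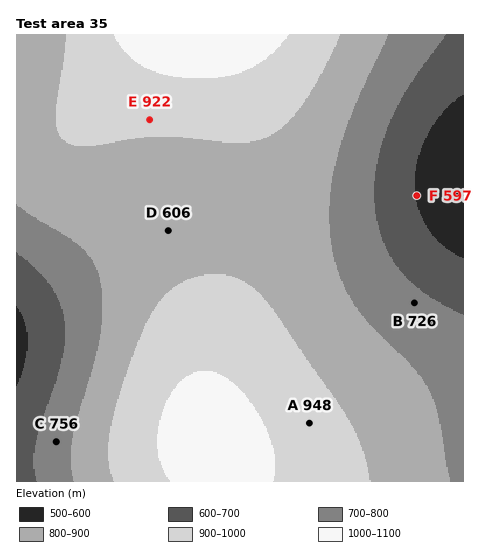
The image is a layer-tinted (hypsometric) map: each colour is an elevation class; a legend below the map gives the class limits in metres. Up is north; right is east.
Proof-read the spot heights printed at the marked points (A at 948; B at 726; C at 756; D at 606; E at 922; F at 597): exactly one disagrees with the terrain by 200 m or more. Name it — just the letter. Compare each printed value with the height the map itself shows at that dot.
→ D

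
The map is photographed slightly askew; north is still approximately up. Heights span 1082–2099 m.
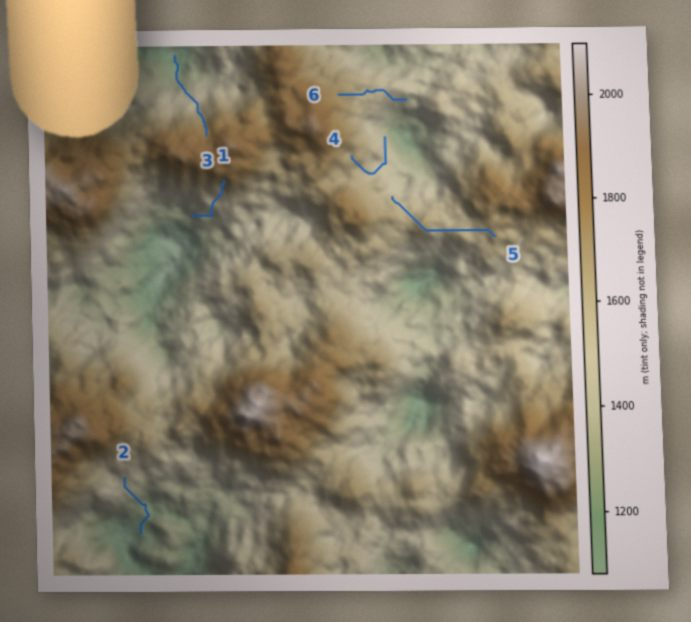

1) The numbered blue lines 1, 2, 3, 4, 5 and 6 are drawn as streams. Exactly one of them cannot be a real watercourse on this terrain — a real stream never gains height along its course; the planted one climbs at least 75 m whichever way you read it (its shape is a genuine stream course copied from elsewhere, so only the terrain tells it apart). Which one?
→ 5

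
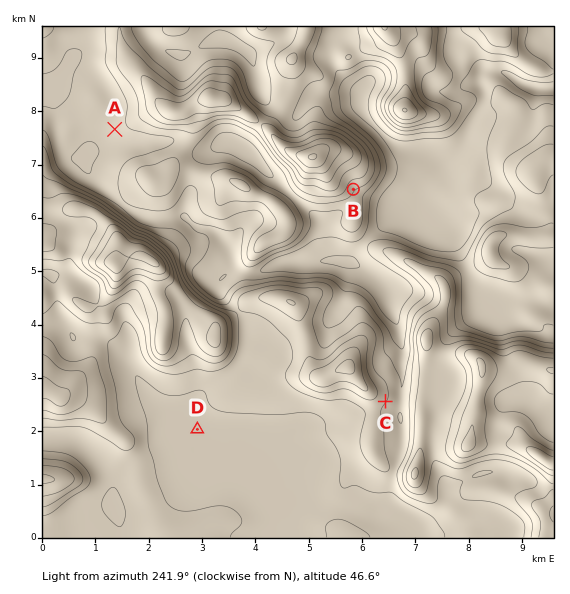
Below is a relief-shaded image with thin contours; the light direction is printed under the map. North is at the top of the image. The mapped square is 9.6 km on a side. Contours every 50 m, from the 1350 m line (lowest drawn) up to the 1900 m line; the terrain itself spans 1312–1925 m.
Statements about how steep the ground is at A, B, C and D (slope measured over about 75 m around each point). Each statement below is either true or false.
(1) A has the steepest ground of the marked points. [false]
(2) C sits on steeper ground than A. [true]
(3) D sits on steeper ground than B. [false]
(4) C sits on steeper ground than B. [false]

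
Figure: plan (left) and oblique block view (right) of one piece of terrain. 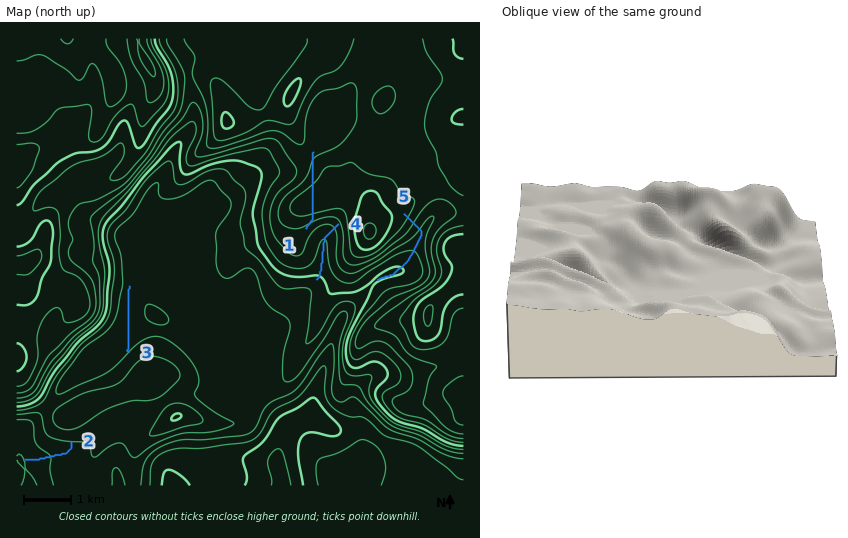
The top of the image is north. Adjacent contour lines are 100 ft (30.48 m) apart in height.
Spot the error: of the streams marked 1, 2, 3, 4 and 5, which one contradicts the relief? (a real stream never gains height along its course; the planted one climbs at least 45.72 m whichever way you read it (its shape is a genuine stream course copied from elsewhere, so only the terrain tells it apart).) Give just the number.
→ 1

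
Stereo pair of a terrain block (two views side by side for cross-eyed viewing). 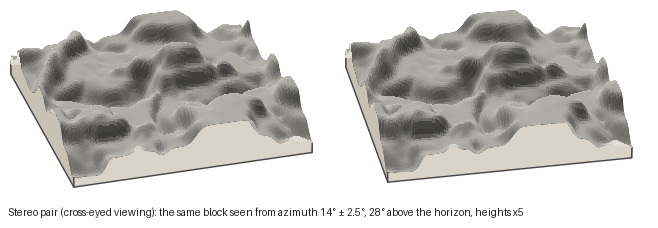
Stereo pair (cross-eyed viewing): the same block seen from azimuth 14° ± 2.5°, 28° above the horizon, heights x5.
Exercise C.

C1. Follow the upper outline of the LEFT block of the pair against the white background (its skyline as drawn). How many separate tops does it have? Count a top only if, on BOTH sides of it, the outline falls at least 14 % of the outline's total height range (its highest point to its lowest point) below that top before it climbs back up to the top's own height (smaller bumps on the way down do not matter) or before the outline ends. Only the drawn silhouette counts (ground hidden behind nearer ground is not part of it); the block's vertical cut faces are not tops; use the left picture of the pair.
1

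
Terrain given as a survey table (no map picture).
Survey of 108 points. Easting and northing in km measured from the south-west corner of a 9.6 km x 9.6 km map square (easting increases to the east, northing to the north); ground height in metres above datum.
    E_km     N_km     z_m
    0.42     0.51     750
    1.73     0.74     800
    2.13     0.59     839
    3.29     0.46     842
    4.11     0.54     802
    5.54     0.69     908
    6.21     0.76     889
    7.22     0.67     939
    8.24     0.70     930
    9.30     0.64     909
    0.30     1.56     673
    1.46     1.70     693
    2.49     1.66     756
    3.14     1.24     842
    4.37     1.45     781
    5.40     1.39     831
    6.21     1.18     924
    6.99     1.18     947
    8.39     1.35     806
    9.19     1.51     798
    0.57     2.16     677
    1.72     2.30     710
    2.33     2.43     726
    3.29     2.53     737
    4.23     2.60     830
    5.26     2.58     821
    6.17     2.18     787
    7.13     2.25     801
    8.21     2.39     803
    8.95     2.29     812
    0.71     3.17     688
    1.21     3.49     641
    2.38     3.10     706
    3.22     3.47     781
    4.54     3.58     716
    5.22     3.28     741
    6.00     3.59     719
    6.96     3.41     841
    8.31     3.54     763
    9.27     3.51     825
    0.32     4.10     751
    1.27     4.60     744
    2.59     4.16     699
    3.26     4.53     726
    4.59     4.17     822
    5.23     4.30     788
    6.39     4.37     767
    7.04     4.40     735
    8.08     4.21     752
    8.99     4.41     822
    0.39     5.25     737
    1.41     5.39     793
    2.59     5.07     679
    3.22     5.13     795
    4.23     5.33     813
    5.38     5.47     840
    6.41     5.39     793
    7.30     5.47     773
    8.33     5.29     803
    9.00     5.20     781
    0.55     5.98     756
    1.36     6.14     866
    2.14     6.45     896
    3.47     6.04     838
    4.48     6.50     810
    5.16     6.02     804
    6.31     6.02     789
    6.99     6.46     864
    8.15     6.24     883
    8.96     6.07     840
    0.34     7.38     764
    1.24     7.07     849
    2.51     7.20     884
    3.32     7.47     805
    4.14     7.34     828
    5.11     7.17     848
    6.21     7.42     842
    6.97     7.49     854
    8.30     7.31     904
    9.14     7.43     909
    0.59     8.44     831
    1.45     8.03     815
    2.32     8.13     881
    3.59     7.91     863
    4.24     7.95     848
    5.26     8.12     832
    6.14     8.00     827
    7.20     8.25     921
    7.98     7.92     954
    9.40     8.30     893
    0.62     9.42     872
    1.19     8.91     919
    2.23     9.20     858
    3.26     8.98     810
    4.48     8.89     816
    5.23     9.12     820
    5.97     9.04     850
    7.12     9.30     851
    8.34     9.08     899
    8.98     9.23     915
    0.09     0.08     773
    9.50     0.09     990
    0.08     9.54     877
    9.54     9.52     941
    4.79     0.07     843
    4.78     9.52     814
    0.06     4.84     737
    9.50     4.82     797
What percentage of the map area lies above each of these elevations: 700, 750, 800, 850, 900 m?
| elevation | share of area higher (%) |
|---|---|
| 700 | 92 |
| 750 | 83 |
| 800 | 63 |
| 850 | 26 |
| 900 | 12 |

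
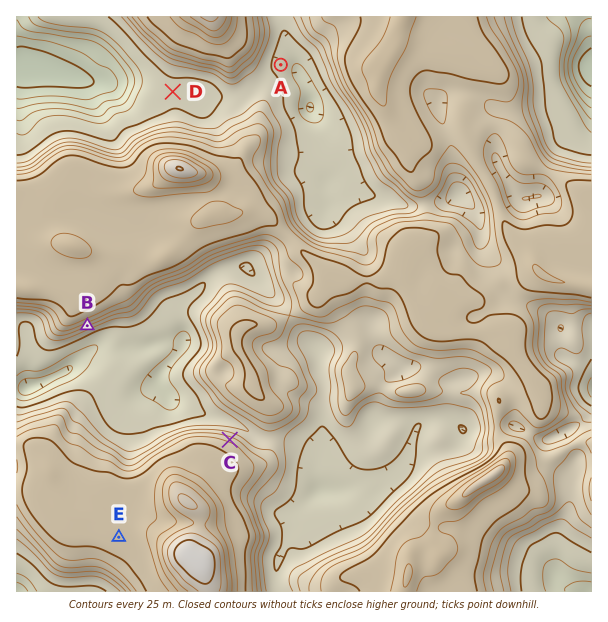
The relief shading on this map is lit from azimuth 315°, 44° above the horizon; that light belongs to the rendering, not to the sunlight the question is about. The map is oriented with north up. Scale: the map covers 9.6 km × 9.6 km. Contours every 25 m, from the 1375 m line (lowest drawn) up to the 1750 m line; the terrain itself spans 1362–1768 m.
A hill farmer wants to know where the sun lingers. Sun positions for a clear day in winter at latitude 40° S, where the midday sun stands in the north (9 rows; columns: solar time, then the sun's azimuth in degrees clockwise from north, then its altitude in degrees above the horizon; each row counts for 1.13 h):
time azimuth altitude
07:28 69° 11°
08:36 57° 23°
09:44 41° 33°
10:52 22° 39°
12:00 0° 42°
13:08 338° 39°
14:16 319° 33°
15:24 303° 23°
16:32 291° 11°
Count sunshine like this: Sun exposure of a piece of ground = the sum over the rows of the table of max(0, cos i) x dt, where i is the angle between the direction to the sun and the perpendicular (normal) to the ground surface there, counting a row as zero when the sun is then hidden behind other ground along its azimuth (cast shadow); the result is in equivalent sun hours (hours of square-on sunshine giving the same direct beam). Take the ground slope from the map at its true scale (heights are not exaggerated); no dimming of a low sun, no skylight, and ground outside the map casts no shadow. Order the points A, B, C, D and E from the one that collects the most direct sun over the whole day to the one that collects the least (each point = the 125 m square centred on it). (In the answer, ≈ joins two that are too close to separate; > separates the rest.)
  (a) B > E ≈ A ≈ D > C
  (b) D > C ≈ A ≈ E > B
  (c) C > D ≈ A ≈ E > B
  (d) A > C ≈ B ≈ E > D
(c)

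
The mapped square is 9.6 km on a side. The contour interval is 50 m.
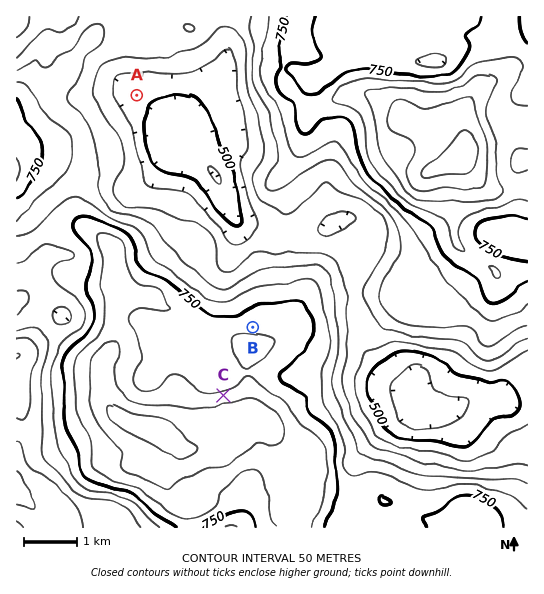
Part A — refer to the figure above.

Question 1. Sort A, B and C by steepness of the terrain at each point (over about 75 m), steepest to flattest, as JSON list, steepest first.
["C", "B", "A"]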